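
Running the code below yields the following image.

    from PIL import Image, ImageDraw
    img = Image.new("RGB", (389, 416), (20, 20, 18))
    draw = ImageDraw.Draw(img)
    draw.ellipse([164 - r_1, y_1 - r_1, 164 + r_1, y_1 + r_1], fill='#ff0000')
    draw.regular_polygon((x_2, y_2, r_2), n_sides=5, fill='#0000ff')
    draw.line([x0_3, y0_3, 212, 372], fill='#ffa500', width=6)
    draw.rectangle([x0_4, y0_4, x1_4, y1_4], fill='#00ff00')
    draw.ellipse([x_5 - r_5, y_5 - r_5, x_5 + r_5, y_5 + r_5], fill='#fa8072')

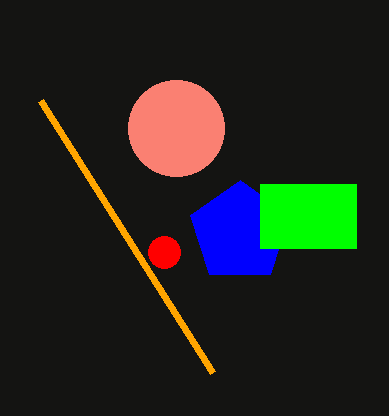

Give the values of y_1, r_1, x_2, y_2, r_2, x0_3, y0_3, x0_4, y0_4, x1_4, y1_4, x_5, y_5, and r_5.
y_1 = 252; r_1 = 16; x_2 = 240; y_2 = 232; r_2 = 52; x0_3 = 40; y0_3 = 100; x0_4 = 260; y0_4 = 184; x1_4 = 356; y1_4 = 248; x_5 = 176; y_5 = 128; r_5 = 48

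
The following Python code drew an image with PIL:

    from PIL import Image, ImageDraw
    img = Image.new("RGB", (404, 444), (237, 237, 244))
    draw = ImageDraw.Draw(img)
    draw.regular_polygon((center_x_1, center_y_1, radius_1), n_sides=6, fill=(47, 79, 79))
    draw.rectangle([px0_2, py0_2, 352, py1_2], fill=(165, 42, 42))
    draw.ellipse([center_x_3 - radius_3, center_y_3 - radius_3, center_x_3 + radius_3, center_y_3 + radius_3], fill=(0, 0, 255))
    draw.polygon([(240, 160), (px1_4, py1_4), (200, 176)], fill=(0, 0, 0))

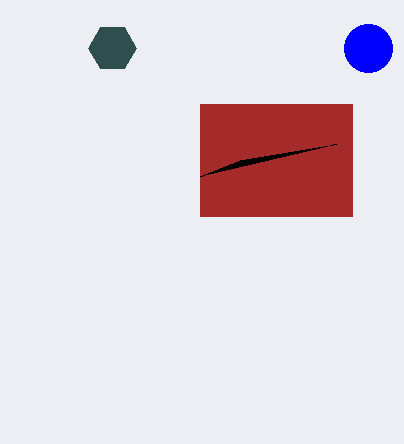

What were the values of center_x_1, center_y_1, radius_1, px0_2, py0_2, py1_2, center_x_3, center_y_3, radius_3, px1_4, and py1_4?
center_x_1 = 112
center_y_1 = 48
radius_1 = 24
px0_2 = 200
py0_2 = 104
py1_2 = 216
center_x_3 = 368
center_y_3 = 48
radius_3 = 24
px1_4 = 336
py1_4 = 144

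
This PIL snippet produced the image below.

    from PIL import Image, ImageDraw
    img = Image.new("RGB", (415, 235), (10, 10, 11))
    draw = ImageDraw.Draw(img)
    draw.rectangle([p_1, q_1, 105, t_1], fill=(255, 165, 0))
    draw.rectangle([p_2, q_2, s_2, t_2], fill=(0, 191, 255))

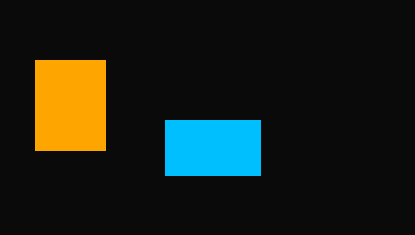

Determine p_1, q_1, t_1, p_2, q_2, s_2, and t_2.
p_1 = 35
q_1 = 60
t_1 = 150
p_2 = 165
q_2 = 120
s_2 = 260
t_2 = 175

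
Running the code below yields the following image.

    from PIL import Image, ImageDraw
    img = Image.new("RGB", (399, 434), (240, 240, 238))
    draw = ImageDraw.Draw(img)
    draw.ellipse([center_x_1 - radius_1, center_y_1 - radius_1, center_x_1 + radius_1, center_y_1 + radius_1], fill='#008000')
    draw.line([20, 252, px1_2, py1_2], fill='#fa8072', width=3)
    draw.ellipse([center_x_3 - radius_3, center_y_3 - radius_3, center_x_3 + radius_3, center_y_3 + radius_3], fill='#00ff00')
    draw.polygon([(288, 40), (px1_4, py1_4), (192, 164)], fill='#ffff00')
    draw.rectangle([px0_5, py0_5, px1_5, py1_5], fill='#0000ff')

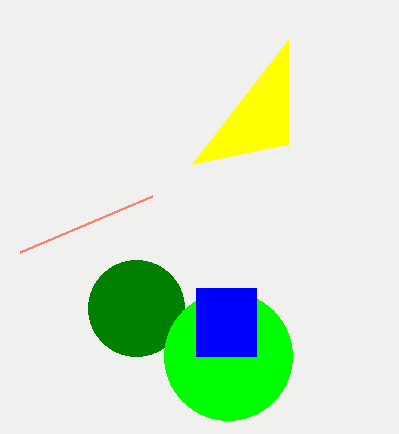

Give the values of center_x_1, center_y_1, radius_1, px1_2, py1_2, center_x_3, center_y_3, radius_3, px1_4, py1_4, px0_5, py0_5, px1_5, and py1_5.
center_x_1 = 136, center_y_1 = 308, radius_1 = 48, px1_2 = 152, py1_2 = 196, center_x_3 = 228, center_y_3 = 356, radius_3 = 64, px1_4 = 288, py1_4 = 144, px0_5 = 196, py0_5 = 288, px1_5 = 256, py1_5 = 356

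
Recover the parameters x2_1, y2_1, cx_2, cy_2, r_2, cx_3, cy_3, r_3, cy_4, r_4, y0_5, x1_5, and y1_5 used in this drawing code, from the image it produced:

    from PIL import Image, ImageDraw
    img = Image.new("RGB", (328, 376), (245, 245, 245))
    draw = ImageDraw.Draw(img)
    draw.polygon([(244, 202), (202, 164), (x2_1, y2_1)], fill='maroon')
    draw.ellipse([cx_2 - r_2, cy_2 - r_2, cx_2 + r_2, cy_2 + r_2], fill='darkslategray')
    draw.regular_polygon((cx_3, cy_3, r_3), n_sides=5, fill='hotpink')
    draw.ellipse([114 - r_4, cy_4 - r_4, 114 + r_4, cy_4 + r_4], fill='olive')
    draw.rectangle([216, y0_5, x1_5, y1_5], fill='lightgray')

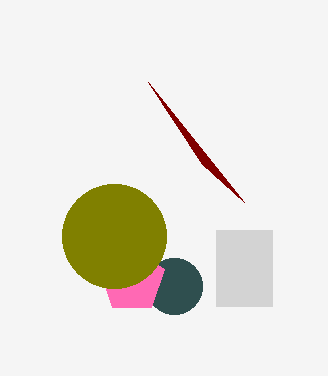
x2_1 = 148; y2_1 = 82; cx_2 = 174; cy_2 = 286; r_2 = 28; cx_3 = 132; cy_3 = 280; r_3 = 34; cy_4 = 236; r_4 = 52; y0_5 = 230; x1_5 = 272; y1_5 = 306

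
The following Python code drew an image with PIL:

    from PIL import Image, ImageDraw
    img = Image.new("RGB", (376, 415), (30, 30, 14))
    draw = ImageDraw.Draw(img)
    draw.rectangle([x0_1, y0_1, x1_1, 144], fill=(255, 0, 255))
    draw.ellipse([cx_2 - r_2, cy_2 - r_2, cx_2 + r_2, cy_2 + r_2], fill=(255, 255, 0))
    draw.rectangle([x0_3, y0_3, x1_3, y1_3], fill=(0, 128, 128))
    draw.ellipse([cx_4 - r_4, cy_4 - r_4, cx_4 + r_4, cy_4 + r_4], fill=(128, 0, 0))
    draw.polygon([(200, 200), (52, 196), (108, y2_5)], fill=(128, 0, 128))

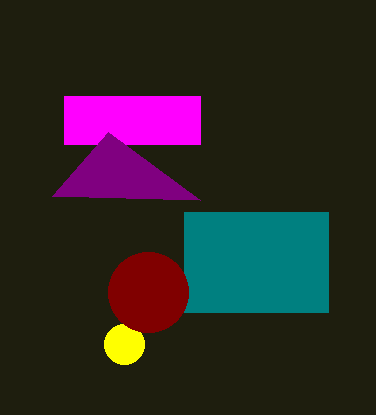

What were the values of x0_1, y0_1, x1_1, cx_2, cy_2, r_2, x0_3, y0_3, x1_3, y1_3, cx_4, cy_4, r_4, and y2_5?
x0_1 = 64, y0_1 = 96, x1_1 = 200, cx_2 = 124, cy_2 = 344, r_2 = 20, x0_3 = 184, y0_3 = 212, x1_3 = 328, y1_3 = 312, cx_4 = 148, cy_4 = 292, r_4 = 40, y2_5 = 132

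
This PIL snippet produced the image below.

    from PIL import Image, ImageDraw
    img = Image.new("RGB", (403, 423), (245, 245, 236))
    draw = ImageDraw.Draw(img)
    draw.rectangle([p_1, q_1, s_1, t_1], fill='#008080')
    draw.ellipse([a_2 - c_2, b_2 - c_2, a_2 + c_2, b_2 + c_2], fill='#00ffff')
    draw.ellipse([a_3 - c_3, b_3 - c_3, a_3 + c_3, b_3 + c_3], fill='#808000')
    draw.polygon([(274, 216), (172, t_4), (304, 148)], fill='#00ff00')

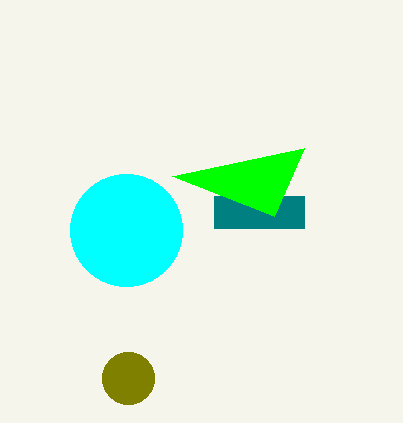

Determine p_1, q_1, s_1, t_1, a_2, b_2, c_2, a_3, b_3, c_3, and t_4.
p_1 = 214; q_1 = 196; s_1 = 304; t_1 = 228; a_2 = 126; b_2 = 230; c_2 = 56; a_3 = 128; b_3 = 378; c_3 = 26; t_4 = 176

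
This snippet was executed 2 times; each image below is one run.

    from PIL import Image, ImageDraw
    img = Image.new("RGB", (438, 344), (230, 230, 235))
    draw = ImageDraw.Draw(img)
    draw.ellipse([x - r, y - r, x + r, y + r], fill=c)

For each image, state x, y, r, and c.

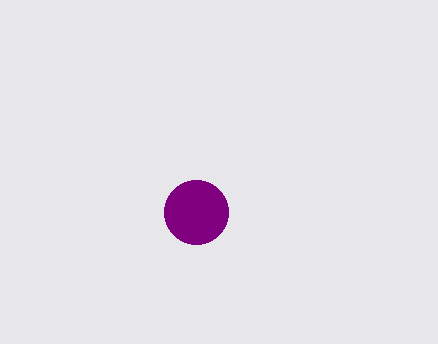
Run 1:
x = 196
y = 212
r = 32
c = 'purple'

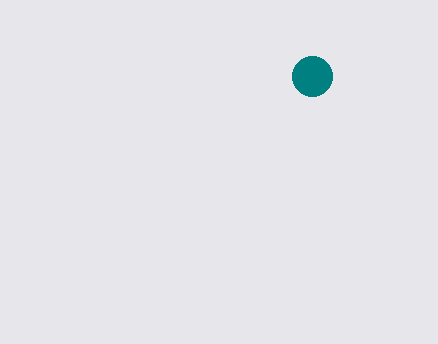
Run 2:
x = 312
y = 76
r = 20
c = 'teal'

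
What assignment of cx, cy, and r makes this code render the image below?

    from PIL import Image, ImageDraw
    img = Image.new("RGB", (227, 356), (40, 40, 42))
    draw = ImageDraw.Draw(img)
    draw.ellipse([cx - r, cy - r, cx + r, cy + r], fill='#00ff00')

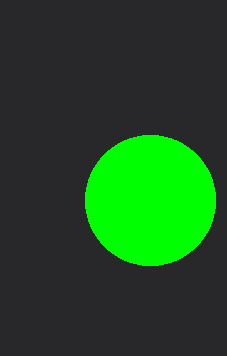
cx = 150
cy = 200
r = 65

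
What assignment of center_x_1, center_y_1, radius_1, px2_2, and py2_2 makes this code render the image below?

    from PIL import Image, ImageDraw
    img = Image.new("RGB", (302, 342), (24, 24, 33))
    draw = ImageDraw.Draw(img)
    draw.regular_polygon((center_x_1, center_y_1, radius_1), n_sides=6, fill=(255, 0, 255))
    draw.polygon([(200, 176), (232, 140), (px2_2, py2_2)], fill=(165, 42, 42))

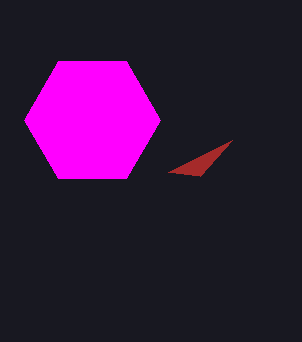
center_x_1 = 92; center_y_1 = 120; radius_1 = 68; px2_2 = 168; py2_2 = 172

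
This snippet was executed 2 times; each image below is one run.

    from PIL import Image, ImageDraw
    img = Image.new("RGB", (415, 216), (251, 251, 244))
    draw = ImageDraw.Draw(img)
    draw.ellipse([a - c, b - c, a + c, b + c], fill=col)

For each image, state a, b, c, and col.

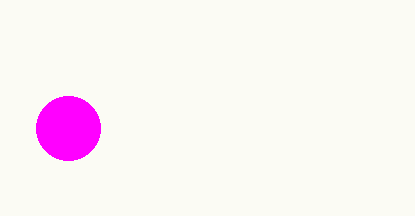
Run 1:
a = 68, b = 128, c = 32, col = 'magenta'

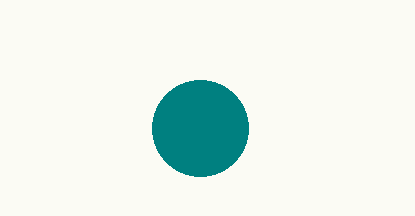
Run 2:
a = 200, b = 128, c = 48, col = 'teal'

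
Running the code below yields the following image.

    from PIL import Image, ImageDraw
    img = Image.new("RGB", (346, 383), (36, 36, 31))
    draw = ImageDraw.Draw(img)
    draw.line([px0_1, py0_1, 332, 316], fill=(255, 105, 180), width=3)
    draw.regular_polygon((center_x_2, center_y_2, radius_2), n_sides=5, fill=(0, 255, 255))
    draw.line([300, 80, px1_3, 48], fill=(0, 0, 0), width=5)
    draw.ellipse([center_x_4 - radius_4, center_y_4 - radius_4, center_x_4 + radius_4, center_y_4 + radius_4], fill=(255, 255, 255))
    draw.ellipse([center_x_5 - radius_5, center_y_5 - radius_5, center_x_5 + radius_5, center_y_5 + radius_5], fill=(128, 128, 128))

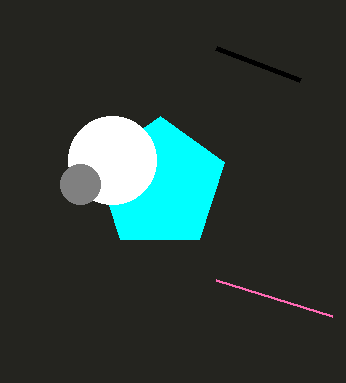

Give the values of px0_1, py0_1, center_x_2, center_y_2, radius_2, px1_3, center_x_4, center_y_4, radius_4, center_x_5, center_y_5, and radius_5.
px0_1 = 216; py0_1 = 280; center_x_2 = 160; center_y_2 = 184; radius_2 = 68; px1_3 = 216; center_x_4 = 112; center_y_4 = 160; radius_4 = 44; center_x_5 = 80; center_y_5 = 184; radius_5 = 20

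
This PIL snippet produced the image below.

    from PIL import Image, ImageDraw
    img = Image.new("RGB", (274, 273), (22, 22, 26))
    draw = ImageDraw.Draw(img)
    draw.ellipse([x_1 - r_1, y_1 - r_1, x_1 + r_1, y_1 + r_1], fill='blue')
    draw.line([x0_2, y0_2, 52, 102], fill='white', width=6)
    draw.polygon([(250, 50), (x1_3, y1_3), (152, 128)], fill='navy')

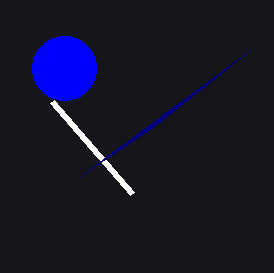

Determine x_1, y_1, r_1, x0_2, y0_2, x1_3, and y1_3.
x_1 = 64
y_1 = 68
r_1 = 32
x0_2 = 132
y0_2 = 194
x1_3 = 80
y1_3 = 176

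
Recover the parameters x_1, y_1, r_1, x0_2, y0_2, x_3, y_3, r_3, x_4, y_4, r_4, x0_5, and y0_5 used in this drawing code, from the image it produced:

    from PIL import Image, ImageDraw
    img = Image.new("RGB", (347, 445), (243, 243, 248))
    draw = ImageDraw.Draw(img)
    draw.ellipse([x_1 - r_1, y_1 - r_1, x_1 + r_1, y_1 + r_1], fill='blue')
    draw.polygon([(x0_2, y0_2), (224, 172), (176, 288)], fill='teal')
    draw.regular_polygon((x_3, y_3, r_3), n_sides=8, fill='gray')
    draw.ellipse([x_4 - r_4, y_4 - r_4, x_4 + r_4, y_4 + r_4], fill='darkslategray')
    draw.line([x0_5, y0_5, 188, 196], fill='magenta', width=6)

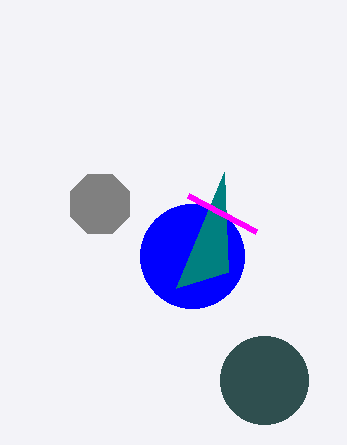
x_1 = 192; y_1 = 256; r_1 = 52; x0_2 = 228; y0_2 = 272; x_3 = 100; y_3 = 204; r_3 = 32; x_4 = 264; y_4 = 380; r_4 = 44; x0_5 = 256; y0_5 = 232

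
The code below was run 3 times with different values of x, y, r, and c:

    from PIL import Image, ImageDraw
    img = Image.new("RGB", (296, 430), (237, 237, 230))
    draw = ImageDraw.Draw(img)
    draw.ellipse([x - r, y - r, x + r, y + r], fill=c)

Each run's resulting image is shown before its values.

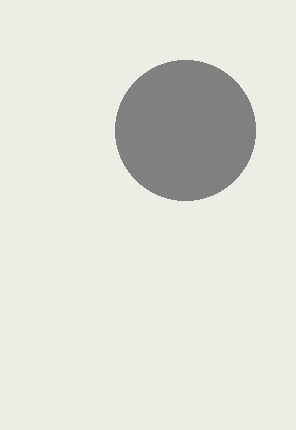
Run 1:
x = 185; y = 130; r = 70; c = 'gray'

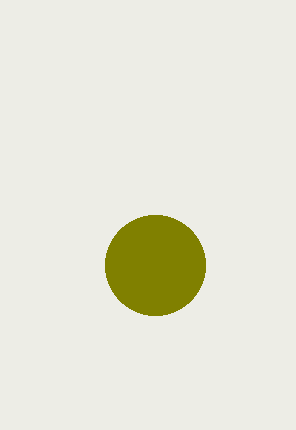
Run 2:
x = 155, y = 265, r = 50, c = 'olive'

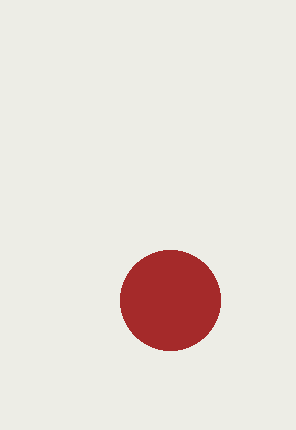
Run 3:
x = 170, y = 300, r = 50, c = 'brown'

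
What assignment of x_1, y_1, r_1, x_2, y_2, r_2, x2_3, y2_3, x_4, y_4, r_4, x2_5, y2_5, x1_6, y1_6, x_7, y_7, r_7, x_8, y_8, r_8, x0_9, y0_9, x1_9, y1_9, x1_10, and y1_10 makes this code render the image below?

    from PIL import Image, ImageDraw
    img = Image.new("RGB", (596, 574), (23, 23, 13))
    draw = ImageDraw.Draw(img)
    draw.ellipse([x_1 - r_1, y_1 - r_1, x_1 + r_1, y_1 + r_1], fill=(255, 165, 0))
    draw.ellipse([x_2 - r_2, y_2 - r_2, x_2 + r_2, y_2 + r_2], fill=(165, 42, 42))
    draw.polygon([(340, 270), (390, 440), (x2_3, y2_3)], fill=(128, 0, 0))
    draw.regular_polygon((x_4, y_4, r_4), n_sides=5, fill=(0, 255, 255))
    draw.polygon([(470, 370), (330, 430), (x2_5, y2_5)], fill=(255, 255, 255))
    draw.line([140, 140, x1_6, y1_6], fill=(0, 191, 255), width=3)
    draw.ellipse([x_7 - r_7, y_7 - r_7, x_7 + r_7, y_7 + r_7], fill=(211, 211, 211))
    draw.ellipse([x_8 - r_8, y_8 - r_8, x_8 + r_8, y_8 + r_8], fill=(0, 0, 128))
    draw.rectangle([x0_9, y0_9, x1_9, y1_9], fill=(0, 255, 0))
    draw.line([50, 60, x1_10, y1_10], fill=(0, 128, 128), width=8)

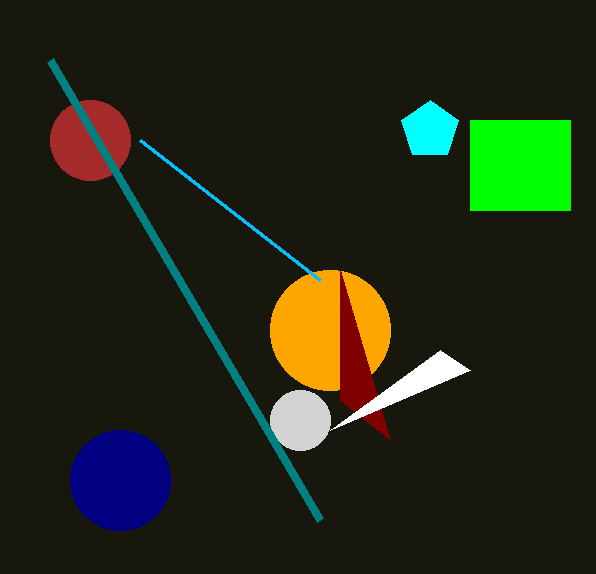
x_1 = 330
y_1 = 330
r_1 = 60
x_2 = 90
y_2 = 140
r_2 = 40
x2_3 = 340
y2_3 = 400
x_4 = 430
y_4 = 130
r_4 = 30
x2_5 = 440
y2_5 = 350
x1_6 = 320
y1_6 = 280
x_7 = 300
y_7 = 420
r_7 = 30
x_8 = 120
y_8 = 480
r_8 = 50
x0_9 = 470
y0_9 = 120
x1_9 = 570
y1_9 = 210
x1_10 = 320
y1_10 = 520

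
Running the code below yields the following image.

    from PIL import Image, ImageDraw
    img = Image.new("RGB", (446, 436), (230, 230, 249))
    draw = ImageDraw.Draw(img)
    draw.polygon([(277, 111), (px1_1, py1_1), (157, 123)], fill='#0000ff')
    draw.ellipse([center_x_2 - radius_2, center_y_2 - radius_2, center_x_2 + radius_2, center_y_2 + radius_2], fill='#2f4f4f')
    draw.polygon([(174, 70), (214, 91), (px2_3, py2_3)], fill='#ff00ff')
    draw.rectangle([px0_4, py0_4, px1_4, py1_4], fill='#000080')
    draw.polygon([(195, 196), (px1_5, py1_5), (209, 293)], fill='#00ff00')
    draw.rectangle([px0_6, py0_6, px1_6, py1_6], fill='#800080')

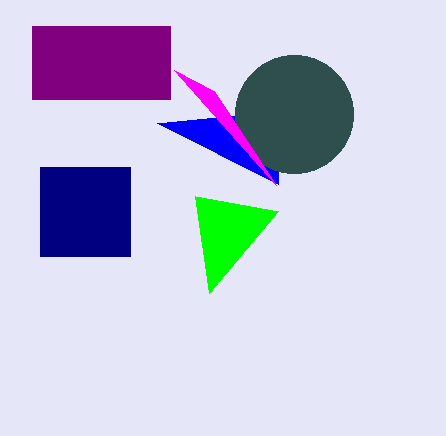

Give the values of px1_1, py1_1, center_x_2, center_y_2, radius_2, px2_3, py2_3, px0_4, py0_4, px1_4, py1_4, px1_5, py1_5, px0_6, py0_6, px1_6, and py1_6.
px1_1 = 278; py1_1 = 184; center_x_2 = 294; center_y_2 = 114; radius_2 = 59; px2_3 = 276; py2_3 = 185; px0_4 = 40; py0_4 = 167; px1_4 = 130; py1_4 = 256; px1_5 = 278; py1_5 = 211; px0_6 = 32; py0_6 = 26; px1_6 = 170; py1_6 = 99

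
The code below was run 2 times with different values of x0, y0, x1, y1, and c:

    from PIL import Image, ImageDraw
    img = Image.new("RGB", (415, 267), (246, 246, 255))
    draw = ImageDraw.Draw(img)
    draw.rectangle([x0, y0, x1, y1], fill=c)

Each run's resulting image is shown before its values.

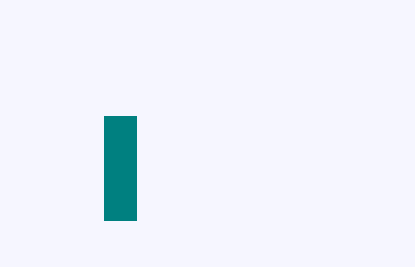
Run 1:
x0 = 104; y0 = 116; x1 = 136; y1 = 220; c = 'teal'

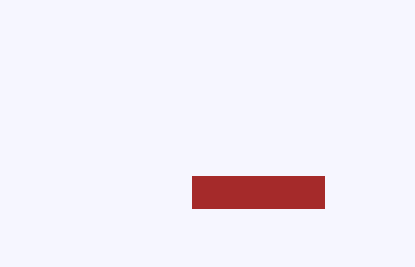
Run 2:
x0 = 192
y0 = 176
x1 = 324
y1 = 208
c = 'brown'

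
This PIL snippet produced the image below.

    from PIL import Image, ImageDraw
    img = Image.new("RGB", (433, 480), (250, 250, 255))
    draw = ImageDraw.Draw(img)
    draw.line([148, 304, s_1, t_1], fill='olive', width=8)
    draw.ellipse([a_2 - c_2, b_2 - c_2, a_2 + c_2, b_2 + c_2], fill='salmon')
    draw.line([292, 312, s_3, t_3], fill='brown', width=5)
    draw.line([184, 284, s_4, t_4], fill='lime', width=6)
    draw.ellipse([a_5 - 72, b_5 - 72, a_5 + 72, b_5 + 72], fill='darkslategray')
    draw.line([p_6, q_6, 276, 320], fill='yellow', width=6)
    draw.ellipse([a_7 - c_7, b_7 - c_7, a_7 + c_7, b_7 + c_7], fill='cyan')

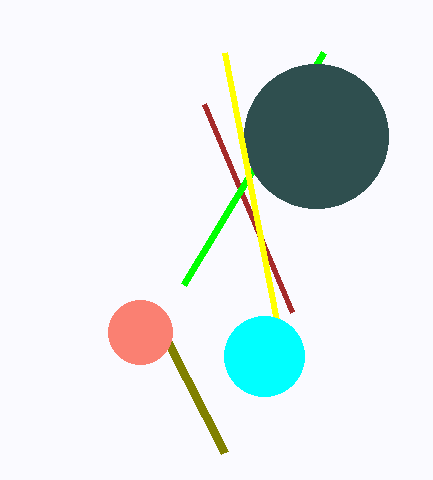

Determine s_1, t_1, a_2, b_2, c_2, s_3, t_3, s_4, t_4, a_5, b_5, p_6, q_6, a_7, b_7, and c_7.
s_1 = 224; t_1 = 452; a_2 = 140; b_2 = 332; c_2 = 32; s_3 = 204; t_3 = 104; s_4 = 324; t_4 = 52; a_5 = 316; b_5 = 136; p_6 = 224; q_6 = 52; a_7 = 264; b_7 = 356; c_7 = 40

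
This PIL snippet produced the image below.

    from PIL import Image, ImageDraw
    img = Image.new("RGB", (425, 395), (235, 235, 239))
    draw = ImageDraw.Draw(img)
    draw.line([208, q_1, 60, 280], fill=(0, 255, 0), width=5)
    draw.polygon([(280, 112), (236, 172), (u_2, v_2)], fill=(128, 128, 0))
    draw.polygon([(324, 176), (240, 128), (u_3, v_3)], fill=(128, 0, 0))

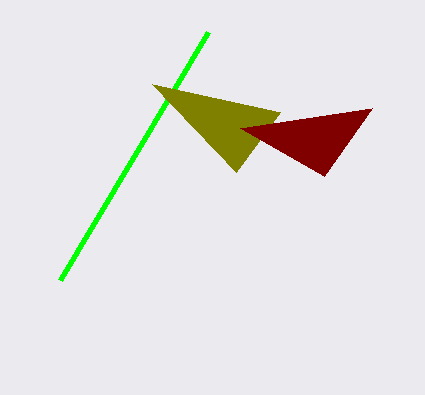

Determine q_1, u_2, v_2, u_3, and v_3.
q_1 = 32, u_2 = 152, v_2 = 84, u_3 = 372, v_3 = 108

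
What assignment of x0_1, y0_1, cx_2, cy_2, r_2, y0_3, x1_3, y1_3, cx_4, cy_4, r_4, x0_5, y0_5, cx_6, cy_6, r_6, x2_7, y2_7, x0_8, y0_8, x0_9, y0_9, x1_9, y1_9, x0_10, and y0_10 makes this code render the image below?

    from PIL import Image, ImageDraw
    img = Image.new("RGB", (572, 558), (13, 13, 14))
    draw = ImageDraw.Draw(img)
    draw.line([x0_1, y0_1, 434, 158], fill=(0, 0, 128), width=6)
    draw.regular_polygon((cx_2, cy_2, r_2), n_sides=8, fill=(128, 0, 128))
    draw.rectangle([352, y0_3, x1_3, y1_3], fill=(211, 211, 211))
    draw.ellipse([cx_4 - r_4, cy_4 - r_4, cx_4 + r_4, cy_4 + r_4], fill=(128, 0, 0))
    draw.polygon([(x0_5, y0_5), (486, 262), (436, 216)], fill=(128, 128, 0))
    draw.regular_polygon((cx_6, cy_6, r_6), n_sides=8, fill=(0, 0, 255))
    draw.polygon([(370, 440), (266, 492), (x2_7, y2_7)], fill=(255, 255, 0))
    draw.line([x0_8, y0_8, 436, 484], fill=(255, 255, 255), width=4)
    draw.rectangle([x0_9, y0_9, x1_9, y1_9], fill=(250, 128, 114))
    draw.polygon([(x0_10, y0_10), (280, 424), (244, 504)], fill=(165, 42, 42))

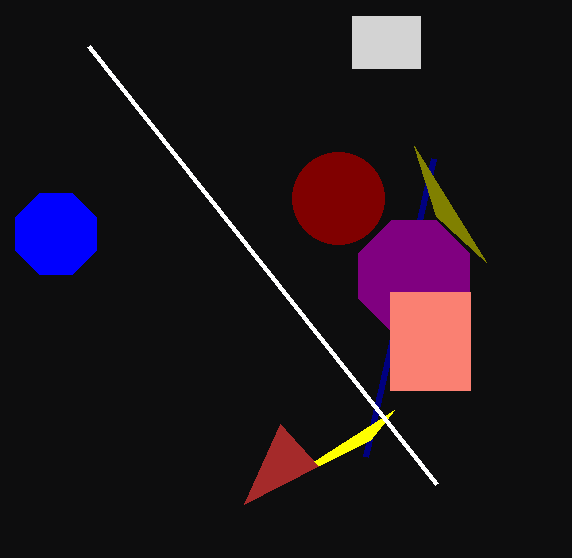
x0_1 = 366; y0_1 = 456; cx_2 = 414; cy_2 = 276; r_2 = 60; y0_3 = 16; x1_3 = 420; y1_3 = 68; cx_4 = 338; cy_4 = 198; r_4 = 46; x0_5 = 414; y0_5 = 146; cx_6 = 56; cy_6 = 234; r_6 = 44; x2_7 = 394; y2_7 = 410; x0_8 = 88; y0_8 = 46; x0_9 = 390; y0_9 = 292; x1_9 = 470; y1_9 = 390; x0_10 = 318; y0_10 = 466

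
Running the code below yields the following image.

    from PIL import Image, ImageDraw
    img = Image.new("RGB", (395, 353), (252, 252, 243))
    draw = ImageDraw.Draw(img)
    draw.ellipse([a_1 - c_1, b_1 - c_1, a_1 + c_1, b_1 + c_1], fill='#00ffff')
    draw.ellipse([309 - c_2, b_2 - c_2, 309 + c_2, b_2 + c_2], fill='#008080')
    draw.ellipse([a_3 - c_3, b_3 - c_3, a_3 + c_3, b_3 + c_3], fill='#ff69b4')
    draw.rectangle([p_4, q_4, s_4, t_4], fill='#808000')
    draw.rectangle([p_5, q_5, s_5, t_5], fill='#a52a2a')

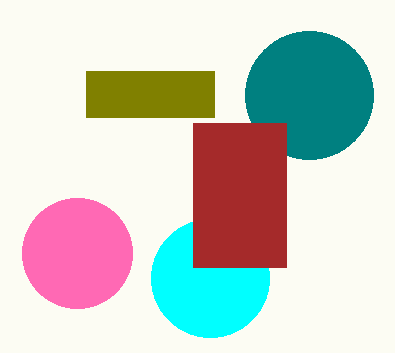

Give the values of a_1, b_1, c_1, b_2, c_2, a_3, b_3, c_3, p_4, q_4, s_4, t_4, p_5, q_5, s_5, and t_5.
a_1 = 210
b_1 = 278
c_1 = 59
b_2 = 95
c_2 = 64
a_3 = 77
b_3 = 253
c_3 = 55
p_4 = 86
q_4 = 71
s_4 = 214
t_4 = 117
p_5 = 193
q_5 = 123
s_5 = 286
t_5 = 267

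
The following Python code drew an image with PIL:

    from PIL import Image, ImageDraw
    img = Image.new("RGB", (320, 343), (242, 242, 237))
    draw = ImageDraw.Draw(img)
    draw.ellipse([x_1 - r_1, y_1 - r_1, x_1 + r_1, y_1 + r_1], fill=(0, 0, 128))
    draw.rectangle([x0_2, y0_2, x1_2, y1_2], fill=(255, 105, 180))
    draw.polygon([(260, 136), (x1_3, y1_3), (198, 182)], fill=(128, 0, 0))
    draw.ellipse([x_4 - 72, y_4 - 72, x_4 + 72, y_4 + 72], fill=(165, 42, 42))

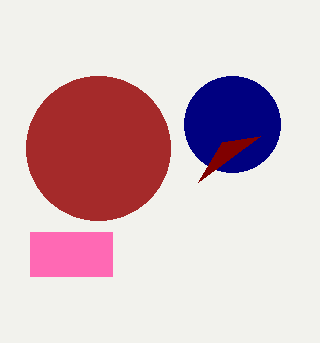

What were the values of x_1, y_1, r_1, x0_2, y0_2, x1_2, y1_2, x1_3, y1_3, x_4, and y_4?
x_1 = 232
y_1 = 124
r_1 = 48
x0_2 = 30
y0_2 = 232
x1_2 = 112
y1_2 = 276
x1_3 = 222
y1_3 = 142
x_4 = 98
y_4 = 148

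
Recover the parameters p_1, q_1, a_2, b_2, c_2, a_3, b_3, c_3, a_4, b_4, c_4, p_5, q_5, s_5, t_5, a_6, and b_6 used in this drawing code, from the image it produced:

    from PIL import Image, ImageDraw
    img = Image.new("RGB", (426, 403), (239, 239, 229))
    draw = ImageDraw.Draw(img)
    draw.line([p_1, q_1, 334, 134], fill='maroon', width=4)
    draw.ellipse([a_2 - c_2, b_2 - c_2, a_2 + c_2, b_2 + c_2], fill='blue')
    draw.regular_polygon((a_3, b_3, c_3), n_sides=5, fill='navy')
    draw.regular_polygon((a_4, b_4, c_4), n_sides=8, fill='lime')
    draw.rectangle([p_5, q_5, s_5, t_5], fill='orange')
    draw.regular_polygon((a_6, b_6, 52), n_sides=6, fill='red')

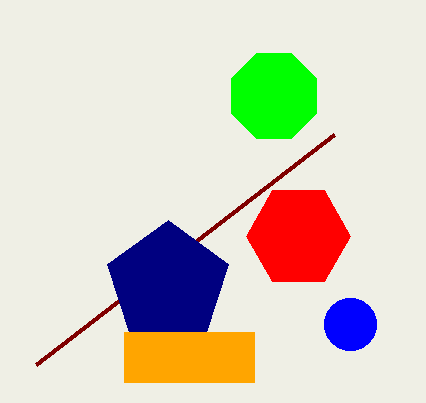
p_1 = 36, q_1 = 364, a_2 = 350, b_2 = 324, c_2 = 26, a_3 = 168, b_3 = 284, c_3 = 64, a_4 = 274, b_4 = 96, c_4 = 46, p_5 = 124, q_5 = 332, s_5 = 254, t_5 = 382, a_6 = 298, b_6 = 236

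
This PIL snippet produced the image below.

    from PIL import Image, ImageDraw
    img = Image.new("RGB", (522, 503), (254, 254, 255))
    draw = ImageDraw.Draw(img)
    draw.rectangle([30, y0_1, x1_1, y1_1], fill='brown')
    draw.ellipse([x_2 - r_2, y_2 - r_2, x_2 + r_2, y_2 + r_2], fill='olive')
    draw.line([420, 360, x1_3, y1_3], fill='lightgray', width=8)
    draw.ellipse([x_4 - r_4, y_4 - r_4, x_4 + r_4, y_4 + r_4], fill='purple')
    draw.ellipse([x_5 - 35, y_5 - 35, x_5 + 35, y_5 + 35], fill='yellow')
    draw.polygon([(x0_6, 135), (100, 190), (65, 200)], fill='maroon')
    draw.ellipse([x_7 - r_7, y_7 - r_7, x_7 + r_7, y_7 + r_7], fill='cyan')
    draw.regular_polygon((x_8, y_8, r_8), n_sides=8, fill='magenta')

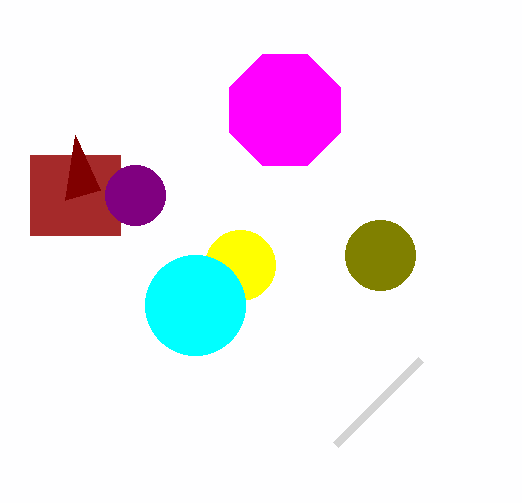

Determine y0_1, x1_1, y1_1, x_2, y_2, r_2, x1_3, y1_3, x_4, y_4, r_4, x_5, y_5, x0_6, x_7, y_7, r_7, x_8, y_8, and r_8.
y0_1 = 155
x1_1 = 120
y1_1 = 235
x_2 = 380
y_2 = 255
r_2 = 35
x1_3 = 335
y1_3 = 445
x_4 = 135
y_4 = 195
r_4 = 30
x_5 = 240
y_5 = 265
x0_6 = 75
x_7 = 195
y_7 = 305
r_7 = 50
x_8 = 285
y_8 = 110
r_8 = 60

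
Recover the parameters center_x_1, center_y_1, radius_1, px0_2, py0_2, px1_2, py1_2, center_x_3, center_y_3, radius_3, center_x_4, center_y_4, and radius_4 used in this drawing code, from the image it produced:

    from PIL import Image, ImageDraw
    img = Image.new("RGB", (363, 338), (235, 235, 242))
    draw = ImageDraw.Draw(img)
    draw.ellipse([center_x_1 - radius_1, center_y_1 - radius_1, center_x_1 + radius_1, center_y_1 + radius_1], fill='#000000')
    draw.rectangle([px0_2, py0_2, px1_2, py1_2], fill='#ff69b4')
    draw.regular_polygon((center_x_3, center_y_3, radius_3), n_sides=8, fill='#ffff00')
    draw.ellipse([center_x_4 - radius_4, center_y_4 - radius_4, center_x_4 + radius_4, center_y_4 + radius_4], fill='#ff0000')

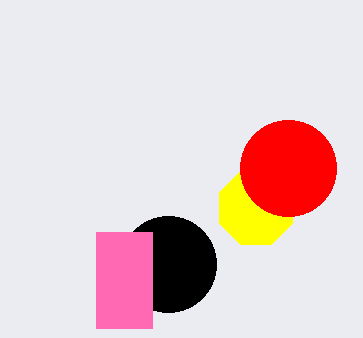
center_x_1 = 168; center_y_1 = 264; radius_1 = 48; px0_2 = 96; py0_2 = 232; px1_2 = 152; py1_2 = 328; center_x_3 = 256; center_y_3 = 208; radius_3 = 40; center_x_4 = 288; center_y_4 = 168; radius_4 = 48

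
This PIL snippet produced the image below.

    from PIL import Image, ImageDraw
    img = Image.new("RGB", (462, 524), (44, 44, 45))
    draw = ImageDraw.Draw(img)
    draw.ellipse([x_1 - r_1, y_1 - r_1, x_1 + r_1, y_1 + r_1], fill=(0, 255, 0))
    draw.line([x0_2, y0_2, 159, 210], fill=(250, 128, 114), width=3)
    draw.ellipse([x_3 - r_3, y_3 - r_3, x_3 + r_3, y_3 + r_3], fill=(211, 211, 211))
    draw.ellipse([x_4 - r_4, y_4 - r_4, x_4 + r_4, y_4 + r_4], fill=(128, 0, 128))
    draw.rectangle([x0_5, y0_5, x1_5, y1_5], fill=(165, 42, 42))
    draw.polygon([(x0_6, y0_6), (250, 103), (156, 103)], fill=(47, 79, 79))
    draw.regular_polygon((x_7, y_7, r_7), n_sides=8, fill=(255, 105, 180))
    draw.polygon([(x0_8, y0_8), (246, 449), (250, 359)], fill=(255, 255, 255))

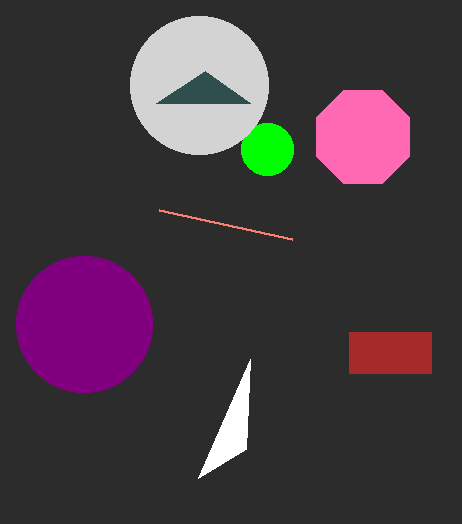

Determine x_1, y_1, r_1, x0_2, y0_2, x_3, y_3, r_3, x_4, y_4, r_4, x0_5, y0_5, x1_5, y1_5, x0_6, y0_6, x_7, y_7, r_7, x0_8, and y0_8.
x_1 = 267; y_1 = 149; r_1 = 26; x0_2 = 292; y0_2 = 239; x_3 = 199; y_3 = 85; r_3 = 69; x_4 = 84; y_4 = 324; r_4 = 68; x0_5 = 349; y0_5 = 332; x1_5 = 431; y1_5 = 373; x0_6 = 205; y0_6 = 71; x_7 = 363; y_7 = 137; r_7 = 50; x0_8 = 198; y0_8 = 478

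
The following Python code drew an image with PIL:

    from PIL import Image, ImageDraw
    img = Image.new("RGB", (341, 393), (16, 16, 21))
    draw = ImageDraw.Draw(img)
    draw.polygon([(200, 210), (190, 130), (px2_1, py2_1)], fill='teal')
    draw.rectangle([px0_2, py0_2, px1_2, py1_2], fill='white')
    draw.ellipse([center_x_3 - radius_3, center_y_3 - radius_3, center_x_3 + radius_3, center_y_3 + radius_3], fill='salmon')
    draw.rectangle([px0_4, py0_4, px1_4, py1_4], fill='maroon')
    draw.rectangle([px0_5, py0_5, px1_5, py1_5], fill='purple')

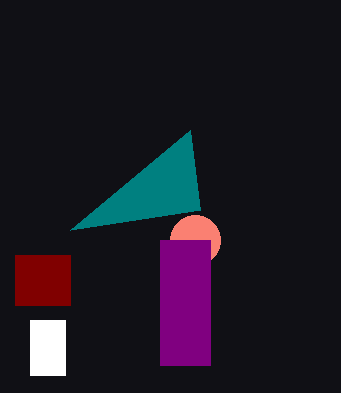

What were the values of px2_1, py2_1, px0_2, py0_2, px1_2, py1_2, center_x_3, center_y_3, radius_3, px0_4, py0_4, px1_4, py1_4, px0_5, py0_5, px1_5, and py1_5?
px2_1 = 70
py2_1 = 230
px0_2 = 30
py0_2 = 320
px1_2 = 65
py1_2 = 375
center_x_3 = 195
center_y_3 = 240
radius_3 = 25
px0_4 = 15
py0_4 = 255
px1_4 = 70
py1_4 = 305
px0_5 = 160
py0_5 = 240
px1_5 = 210
py1_5 = 365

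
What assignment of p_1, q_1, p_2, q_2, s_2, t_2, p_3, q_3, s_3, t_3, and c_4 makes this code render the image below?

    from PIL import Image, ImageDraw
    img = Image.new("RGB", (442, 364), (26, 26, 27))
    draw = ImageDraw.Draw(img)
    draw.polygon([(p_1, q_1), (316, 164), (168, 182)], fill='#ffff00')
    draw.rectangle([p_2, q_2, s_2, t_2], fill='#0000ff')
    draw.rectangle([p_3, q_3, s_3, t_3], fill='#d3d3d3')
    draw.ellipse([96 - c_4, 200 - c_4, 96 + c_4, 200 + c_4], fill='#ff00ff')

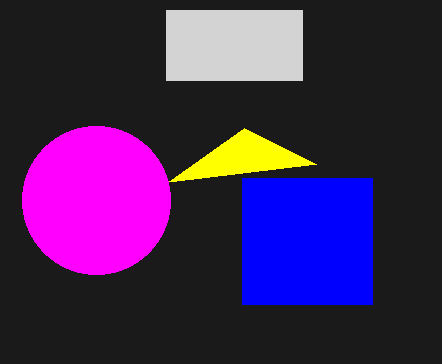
p_1 = 244
q_1 = 128
p_2 = 242
q_2 = 178
s_2 = 372
t_2 = 304
p_3 = 166
q_3 = 10
s_3 = 302
t_3 = 80
c_4 = 74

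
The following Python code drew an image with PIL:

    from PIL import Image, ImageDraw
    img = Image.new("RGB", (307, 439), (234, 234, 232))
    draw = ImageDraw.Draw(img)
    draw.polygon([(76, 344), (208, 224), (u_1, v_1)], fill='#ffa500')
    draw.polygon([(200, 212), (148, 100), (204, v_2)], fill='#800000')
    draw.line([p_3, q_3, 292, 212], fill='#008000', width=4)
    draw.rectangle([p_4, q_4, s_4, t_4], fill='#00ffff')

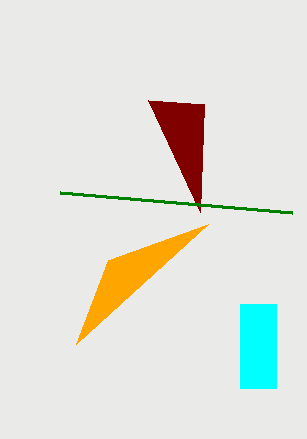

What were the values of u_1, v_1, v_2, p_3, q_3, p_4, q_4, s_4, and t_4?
u_1 = 108, v_1 = 260, v_2 = 104, p_3 = 60, q_3 = 192, p_4 = 240, q_4 = 304, s_4 = 276, t_4 = 388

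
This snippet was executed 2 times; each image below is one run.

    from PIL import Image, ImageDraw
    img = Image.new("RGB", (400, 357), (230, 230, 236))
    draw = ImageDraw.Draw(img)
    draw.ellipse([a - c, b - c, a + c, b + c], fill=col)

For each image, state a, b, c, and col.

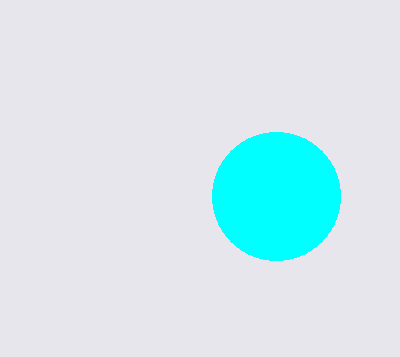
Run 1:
a = 276, b = 196, c = 64, col = 'cyan'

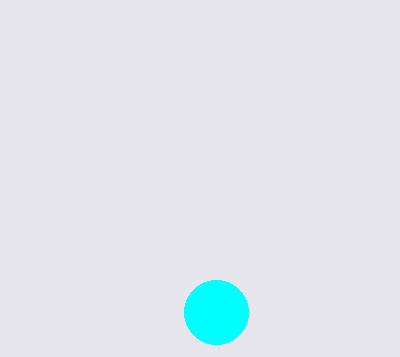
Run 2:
a = 216, b = 312, c = 32, col = 'cyan'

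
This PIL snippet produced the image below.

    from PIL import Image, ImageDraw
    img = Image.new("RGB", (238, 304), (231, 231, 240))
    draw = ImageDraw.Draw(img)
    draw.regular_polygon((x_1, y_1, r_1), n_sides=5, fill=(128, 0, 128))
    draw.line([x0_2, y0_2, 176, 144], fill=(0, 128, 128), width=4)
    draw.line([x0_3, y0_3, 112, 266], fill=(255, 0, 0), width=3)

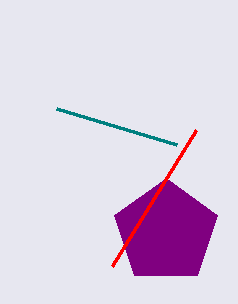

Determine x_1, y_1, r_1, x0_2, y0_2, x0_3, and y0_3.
x_1 = 166, y_1 = 232, r_1 = 54, x0_2 = 56, y0_2 = 108, x0_3 = 196, y0_3 = 130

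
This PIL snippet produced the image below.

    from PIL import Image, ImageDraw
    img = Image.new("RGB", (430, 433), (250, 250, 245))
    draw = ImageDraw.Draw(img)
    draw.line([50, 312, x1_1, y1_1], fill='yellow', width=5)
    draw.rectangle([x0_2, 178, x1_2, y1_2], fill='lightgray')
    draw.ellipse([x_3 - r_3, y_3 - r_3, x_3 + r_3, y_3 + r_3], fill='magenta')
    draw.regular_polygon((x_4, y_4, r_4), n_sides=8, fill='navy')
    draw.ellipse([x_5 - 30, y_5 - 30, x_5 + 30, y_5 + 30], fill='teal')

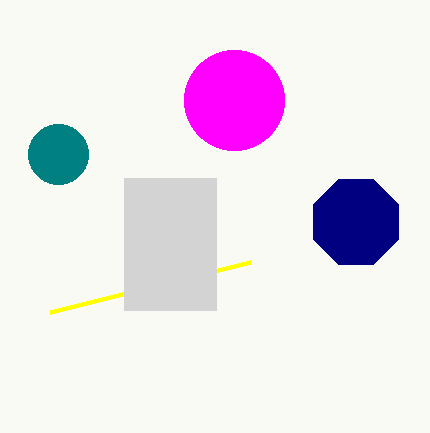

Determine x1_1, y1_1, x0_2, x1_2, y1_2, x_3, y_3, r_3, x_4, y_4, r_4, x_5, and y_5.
x1_1 = 250; y1_1 = 262; x0_2 = 124; x1_2 = 216; y1_2 = 310; x_3 = 234; y_3 = 100; r_3 = 50; x_4 = 356; y_4 = 222; r_4 = 46; x_5 = 58; y_5 = 154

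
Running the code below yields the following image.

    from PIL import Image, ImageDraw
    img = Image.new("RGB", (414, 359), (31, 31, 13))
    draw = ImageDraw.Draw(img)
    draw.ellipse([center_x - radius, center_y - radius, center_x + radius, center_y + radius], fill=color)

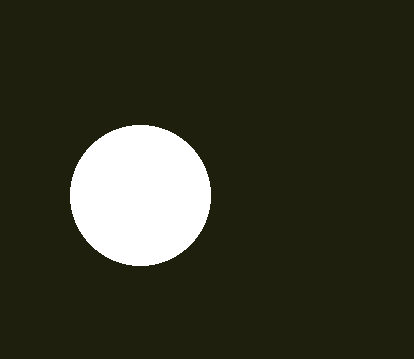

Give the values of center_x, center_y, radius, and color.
center_x = 140
center_y = 195
radius = 70
color = 'white'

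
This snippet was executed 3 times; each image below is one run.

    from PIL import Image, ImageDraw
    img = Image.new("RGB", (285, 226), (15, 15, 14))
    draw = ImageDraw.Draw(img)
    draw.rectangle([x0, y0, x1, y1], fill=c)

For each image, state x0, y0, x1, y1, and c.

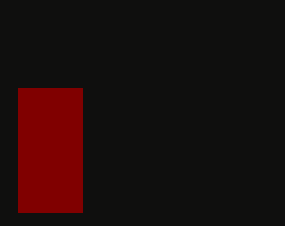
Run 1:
x0 = 18; y0 = 88; x1 = 82; y1 = 212; c = 'maroon'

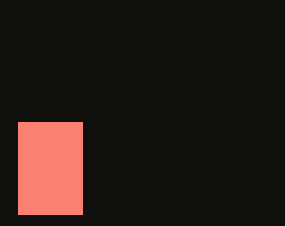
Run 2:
x0 = 18; y0 = 122; x1 = 82; y1 = 214; c = 'salmon'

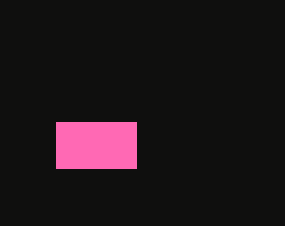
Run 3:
x0 = 56, y0 = 122, x1 = 136, y1 = 168, c = 'hotpink'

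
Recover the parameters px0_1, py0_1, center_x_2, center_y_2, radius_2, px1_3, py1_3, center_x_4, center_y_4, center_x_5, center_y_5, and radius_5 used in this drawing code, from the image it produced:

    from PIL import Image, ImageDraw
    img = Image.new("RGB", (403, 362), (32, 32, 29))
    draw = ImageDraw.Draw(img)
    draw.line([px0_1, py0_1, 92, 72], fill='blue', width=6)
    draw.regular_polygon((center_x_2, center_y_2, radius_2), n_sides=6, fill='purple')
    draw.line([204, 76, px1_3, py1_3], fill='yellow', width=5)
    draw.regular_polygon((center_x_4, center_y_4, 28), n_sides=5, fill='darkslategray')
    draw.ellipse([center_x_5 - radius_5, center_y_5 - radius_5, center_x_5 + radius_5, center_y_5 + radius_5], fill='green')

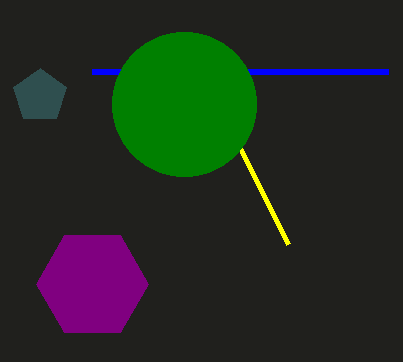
px0_1 = 388; py0_1 = 72; center_x_2 = 92; center_y_2 = 284; radius_2 = 56; px1_3 = 288; py1_3 = 244; center_x_4 = 40; center_y_4 = 96; center_x_5 = 184; center_y_5 = 104; radius_5 = 72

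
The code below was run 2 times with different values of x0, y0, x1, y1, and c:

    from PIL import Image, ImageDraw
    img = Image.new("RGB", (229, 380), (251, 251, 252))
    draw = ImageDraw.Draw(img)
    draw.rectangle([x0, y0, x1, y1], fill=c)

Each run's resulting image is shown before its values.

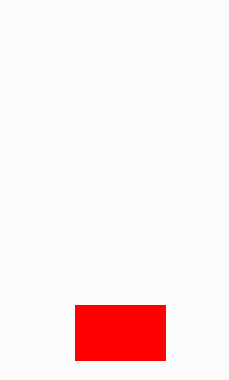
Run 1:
x0 = 75, y0 = 305, x1 = 165, y1 = 360, c = 'red'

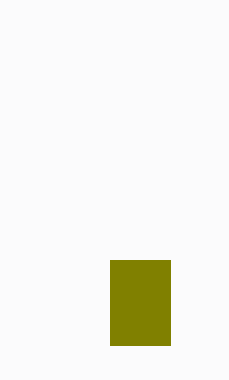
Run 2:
x0 = 110
y0 = 260
x1 = 170
y1 = 345
c = 'olive'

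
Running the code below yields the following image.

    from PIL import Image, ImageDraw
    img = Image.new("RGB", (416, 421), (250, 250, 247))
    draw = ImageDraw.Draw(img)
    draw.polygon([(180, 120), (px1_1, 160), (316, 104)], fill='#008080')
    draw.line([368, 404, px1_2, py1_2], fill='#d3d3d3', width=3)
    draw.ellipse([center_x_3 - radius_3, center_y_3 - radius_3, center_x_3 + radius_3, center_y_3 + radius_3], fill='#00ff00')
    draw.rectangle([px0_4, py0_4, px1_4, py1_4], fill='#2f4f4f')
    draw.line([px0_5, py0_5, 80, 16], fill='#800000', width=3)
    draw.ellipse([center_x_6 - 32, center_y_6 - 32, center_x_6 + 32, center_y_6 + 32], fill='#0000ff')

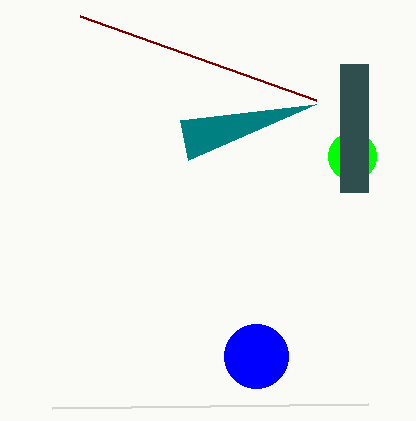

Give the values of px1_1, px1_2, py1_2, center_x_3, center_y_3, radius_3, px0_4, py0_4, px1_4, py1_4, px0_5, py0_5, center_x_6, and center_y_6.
px1_1 = 188
px1_2 = 52
py1_2 = 408
center_x_3 = 352
center_y_3 = 156
radius_3 = 24
px0_4 = 340
py0_4 = 64
px1_4 = 368
py1_4 = 192
px0_5 = 316
py0_5 = 100
center_x_6 = 256
center_y_6 = 356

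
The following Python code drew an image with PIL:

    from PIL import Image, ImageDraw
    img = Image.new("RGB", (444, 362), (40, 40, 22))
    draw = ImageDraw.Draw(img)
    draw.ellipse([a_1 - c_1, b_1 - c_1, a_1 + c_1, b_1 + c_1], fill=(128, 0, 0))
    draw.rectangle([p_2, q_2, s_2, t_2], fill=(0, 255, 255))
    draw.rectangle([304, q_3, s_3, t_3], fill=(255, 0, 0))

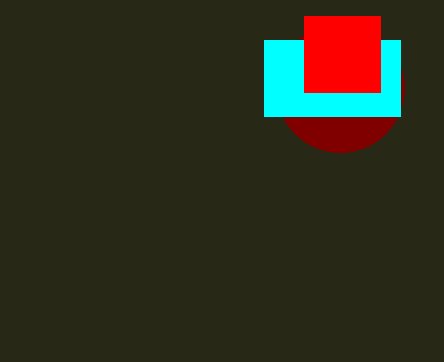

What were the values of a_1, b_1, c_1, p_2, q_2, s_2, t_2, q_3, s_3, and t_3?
a_1 = 340, b_1 = 88, c_1 = 64, p_2 = 264, q_2 = 40, s_2 = 400, t_2 = 116, q_3 = 16, s_3 = 380, t_3 = 92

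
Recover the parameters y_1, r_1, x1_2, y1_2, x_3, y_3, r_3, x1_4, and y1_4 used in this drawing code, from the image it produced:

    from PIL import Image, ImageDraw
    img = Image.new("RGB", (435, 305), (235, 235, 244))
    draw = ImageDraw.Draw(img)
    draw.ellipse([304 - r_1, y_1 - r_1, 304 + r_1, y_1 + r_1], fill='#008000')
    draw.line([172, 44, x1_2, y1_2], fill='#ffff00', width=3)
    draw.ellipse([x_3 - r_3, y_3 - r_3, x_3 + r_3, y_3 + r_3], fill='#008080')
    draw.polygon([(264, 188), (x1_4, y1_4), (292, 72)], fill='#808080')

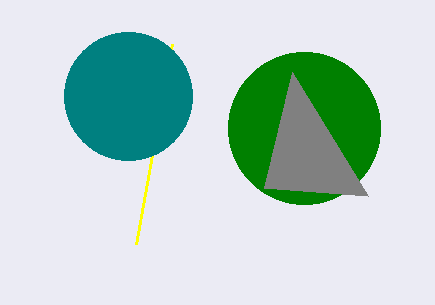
y_1 = 128
r_1 = 76
x1_2 = 136
y1_2 = 244
x_3 = 128
y_3 = 96
r_3 = 64
x1_4 = 368
y1_4 = 196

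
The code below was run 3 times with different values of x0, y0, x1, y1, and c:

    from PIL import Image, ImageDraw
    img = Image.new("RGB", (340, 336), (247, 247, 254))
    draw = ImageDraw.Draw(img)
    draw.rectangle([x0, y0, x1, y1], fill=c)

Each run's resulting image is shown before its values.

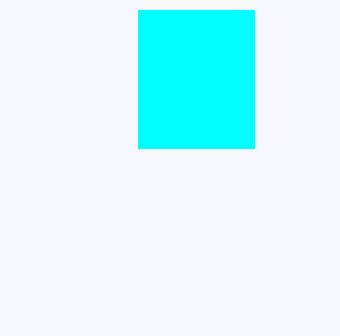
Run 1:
x0 = 138; y0 = 10; x1 = 254; y1 = 148; c = 'cyan'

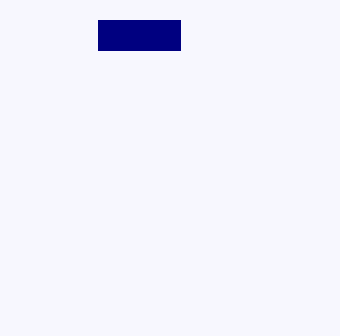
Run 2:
x0 = 98; y0 = 20; x1 = 180; y1 = 50; c = 'navy'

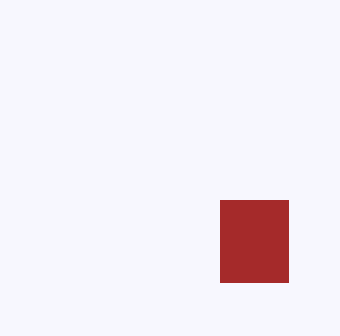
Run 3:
x0 = 220
y0 = 200
x1 = 288
y1 = 282
c = 'brown'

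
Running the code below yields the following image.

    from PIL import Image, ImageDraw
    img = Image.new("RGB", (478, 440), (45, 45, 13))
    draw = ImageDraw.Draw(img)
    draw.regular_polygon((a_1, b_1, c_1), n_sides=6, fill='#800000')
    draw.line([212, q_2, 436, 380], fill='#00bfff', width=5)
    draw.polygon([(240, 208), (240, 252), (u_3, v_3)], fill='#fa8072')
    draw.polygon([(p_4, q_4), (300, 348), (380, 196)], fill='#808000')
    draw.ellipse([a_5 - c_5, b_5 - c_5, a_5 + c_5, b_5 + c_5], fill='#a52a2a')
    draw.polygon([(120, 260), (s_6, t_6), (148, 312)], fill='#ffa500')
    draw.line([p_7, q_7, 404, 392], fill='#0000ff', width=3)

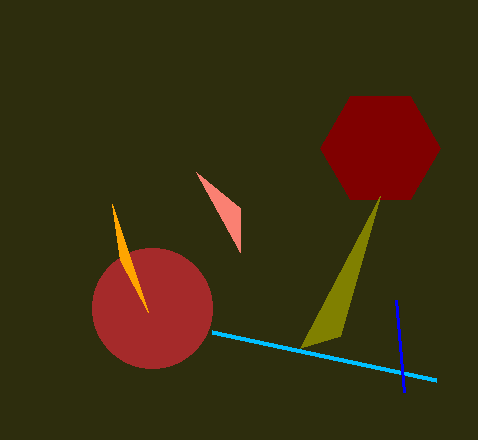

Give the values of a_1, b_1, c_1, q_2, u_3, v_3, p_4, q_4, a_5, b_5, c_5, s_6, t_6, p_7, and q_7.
a_1 = 380
b_1 = 148
c_1 = 60
q_2 = 332
u_3 = 196
v_3 = 172
p_4 = 340
q_4 = 336
a_5 = 152
b_5 = 308
c_5 = 60
s_6 = 112
t_6 = 204
p_7 = 396
q_7 = 300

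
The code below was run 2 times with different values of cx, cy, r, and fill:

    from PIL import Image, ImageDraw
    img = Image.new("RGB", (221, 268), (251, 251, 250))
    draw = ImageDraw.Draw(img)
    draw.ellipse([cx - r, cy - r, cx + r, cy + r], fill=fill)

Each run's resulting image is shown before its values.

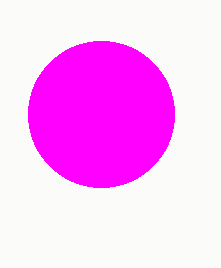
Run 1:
cx = 101; cy = 114; r = 73; fill = 'magenta'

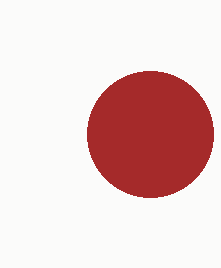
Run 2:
cx = 150; cy = 134; r = 63; fill = 'brown'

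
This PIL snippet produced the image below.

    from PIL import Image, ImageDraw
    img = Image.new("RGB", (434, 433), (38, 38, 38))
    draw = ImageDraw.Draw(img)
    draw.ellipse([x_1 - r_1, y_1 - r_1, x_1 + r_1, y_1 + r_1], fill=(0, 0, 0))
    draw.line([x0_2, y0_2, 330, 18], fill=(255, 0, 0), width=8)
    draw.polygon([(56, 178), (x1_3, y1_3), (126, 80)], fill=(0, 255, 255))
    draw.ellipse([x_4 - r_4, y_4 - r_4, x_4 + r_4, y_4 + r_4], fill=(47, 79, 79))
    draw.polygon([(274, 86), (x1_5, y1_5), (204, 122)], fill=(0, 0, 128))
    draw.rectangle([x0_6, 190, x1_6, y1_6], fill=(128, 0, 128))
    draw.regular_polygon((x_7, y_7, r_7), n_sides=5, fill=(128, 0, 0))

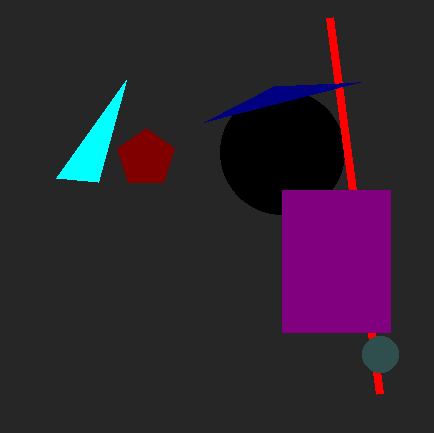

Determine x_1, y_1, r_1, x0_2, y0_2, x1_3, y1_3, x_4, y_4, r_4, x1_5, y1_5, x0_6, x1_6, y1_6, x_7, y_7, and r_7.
x_1 = 282
y_1 = 152
r_1 = 62
x0_2 = 380
y0_2 = 394
x1_3 = 98
y1_3 = 182
x_4 = 380
y_4 = 354
r_4 = 18
x1_5 = 360
y1_5 = 82
x0_6 = 282
x1_6 = 390
y1_6 = 332
x_7 = 146
y_7 = 158
r_7 = 30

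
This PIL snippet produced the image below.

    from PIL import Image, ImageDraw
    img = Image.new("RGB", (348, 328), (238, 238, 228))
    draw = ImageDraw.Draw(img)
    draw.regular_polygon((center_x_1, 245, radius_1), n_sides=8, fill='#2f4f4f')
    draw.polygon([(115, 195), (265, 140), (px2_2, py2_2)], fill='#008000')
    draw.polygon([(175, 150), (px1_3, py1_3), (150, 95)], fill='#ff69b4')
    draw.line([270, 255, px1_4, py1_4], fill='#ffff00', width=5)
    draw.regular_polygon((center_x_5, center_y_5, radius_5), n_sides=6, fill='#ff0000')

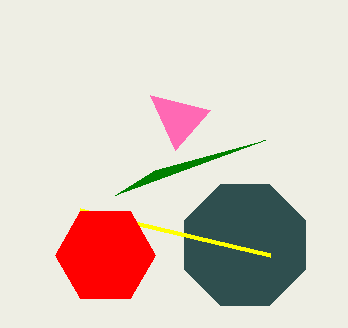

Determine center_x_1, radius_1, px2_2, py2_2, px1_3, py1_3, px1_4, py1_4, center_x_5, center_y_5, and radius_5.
center_x_1 = 245; radius_1 = 65; px2_2 = 155; py2_2 = 170; px1_3 = 210; py1_3 = 110; px1_4 = 80; py1_4 = 210; center_x_5 = 105; center_y_5 = 255; radius_5 = 50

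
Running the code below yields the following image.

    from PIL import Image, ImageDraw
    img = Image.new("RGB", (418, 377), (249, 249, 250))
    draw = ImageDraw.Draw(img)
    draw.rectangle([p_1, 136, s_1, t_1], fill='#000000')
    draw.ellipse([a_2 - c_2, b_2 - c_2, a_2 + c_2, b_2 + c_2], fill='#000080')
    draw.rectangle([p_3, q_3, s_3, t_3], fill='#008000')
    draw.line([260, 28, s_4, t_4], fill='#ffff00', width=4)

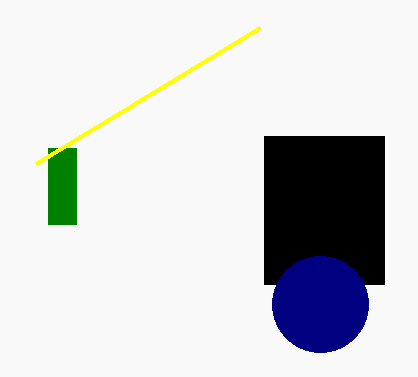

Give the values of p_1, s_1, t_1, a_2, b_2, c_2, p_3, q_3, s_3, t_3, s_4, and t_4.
p_1 = 264
s_1 = 384
t_1 = 284
a_2 = 320
b_2 = 304
c_2 = 48
p_3 = 48
q_3 = 148
s_3 = 76
t_3 = 224
s_4 = 36
t_4 = 164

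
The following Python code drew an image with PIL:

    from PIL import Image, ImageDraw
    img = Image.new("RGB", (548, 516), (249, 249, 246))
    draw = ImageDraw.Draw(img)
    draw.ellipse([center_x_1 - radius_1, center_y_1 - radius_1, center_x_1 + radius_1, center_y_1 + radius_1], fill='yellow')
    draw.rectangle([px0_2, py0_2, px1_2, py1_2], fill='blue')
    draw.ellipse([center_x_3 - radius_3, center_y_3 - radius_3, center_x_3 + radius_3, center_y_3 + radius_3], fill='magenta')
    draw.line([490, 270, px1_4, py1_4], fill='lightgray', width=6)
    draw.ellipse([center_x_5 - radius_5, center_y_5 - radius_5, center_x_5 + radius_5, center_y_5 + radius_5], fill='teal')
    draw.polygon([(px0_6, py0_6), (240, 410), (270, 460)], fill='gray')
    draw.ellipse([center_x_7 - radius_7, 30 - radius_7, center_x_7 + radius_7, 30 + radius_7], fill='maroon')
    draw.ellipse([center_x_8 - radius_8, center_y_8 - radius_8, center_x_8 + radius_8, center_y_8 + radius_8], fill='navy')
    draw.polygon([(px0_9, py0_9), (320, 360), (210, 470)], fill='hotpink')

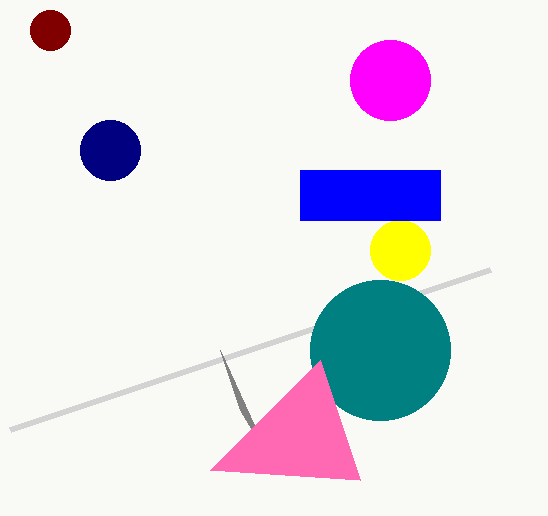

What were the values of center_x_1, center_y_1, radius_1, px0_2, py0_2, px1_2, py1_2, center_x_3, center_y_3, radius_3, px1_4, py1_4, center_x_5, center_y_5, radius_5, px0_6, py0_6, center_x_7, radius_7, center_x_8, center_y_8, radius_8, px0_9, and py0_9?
center_x_1 = 400
center_y_1 = 250
radius_1 = 30
px0_2 = 300
py0_2 = 170
px1_2 = 440
py1_2 = 220
center_x_3 = 390
center_y_3 = 80
radius_3 = 40
px1_4 = 10
py1_4 = 430
center_x_5 = 380
center_y_5 = 350
radius_5 = 70
px0_6 = 220
py0_6 = 350
center_x_7 = 50
radius_7 = 20
center_x_8 = 110
center_y_8 = 150
radius_8 = 30
px0_9 = 360
py0_9 = 480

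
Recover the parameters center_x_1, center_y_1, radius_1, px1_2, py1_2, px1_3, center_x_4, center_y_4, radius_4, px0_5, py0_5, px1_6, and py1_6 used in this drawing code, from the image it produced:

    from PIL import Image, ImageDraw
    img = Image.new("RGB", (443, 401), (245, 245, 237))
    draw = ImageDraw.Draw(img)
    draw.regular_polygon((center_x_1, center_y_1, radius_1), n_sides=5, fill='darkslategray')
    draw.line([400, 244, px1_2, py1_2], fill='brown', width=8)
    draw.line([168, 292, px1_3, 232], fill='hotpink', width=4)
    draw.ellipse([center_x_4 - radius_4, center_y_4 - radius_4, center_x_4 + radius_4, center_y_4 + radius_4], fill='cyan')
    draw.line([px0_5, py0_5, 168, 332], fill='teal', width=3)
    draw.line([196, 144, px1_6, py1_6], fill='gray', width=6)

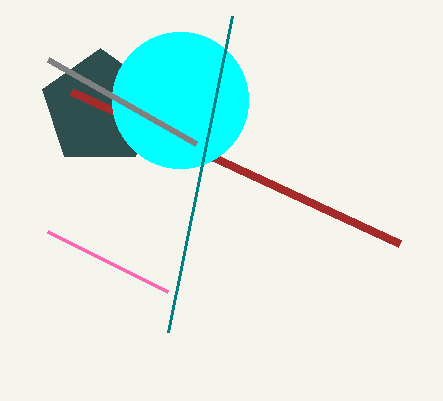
center_x_1 = 100; center_y_1 = 108; radius_1 = 60; px1_2 = 72; py1_2 = 92; px1_3 = 48; center_x_4 = 180; center_y_4 = 100; radius_4 = 68; px0_5 = 232; py0_5 = 16; px1_6 = 48; py1_6 = 60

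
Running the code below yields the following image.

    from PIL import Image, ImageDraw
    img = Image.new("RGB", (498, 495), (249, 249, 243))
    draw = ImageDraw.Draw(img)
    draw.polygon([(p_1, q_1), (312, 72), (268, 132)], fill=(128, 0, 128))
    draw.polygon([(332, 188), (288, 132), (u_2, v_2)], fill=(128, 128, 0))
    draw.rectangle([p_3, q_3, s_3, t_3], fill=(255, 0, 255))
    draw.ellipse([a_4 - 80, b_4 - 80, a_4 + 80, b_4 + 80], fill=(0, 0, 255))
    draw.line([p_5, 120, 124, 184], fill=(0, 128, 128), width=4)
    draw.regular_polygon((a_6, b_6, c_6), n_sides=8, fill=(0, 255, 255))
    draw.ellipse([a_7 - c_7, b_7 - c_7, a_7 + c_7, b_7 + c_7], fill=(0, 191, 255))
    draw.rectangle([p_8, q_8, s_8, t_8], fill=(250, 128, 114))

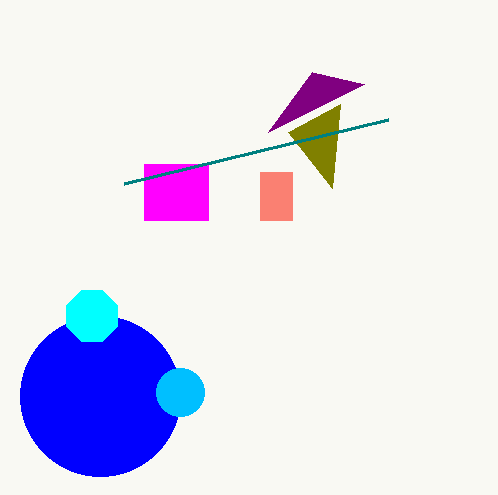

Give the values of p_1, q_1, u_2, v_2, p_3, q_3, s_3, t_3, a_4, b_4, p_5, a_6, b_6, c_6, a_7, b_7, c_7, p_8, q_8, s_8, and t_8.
p_1 = 364, q_1 = 84, u_2 = 340, v_2 = 104, p_3 = 144, q_3 = 164, s_3 = 208, t_3 = 220, a_4 = 100, b_4 = 396, p_5 = 388, a_6 = 92, b_6 = 316, c_6 = 28, a_7 = 180, b_7 = 392, c_7 = 24, p_8 = 260, q_8 = 172, s_8 = 292, t_8 = 220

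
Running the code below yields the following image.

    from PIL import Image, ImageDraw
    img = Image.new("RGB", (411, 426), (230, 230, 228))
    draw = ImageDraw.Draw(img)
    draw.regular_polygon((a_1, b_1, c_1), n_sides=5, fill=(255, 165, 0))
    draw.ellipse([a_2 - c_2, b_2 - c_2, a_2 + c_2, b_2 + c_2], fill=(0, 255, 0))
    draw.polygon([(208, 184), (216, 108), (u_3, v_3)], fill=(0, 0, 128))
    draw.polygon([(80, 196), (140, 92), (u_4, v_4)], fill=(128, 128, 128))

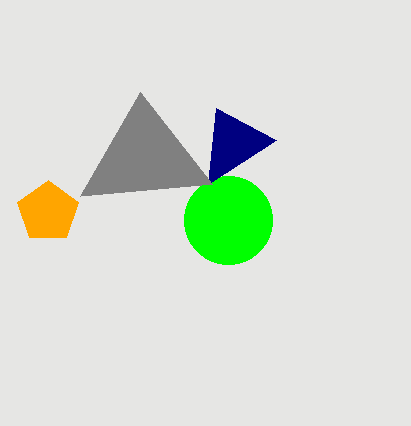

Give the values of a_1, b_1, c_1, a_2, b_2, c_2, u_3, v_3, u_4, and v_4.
a_1 = 48; b_1 = 212; c_1 = 32; a_2 = 228; b_2 = 220; c_2 = 44; u_3 = 276; v_3 = 140; u_4 = 212; v_4 = 184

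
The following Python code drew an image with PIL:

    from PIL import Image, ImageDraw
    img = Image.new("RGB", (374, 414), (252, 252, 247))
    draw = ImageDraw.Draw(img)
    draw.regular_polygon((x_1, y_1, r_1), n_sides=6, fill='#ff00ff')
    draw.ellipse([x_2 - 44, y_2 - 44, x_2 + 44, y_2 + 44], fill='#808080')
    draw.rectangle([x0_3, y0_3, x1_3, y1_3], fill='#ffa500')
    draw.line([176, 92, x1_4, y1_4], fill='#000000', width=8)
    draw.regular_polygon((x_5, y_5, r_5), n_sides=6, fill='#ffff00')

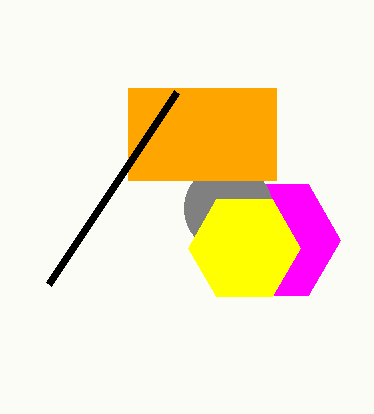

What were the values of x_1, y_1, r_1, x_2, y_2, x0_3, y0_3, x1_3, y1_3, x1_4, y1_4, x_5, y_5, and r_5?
x_1 = 276, y_1 = 240, r_1 = 64, x_2 = 228, y_2 = 208, x0_3 = 128, y0_3 = 88, x1_3 = 276, y1_3 = 180, x1_4 = 48, y1_4 = 284, x_5 = 244, y_5 = 248, r_5 = 56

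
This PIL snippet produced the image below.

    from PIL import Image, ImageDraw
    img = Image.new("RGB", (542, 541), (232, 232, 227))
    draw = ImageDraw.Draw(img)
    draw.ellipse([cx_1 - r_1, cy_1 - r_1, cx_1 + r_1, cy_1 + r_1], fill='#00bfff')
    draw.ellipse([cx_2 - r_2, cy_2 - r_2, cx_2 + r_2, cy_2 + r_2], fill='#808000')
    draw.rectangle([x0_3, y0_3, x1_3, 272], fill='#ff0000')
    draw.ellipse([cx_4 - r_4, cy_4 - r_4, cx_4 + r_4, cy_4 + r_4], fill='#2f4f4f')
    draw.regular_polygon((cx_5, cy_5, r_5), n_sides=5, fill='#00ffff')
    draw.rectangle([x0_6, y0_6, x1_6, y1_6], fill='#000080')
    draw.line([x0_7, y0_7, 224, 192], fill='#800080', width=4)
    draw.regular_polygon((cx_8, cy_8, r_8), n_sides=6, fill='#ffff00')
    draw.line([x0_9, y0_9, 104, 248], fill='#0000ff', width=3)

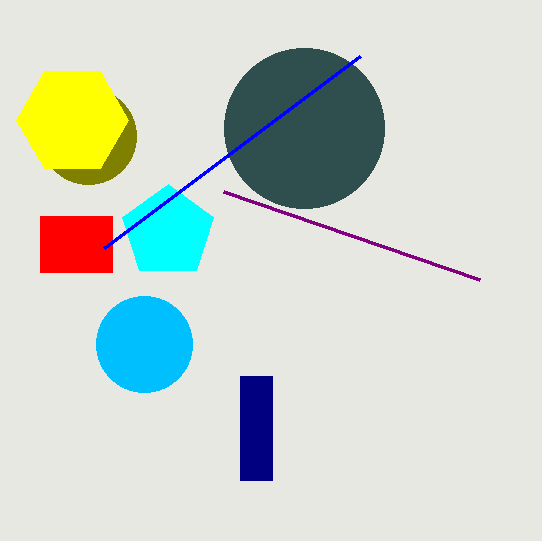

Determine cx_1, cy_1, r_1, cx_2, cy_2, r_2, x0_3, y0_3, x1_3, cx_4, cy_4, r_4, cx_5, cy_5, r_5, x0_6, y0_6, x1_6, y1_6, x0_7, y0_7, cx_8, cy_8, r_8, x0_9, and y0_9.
cx_1 = 144
cy_1 = 344
r_1 = 48
cx_2 = 88
cy_2 = 136
r_2 = 48
x0_3 = 40
y0_3 = 216
x1_3 = 112
cx_4 = 304
cy_4 = 128
r_4 = 80
cx_5 = 168
cy_5 = 232
r_5 = 48
x0_6 = 240
y0_6 = 376
x1_6 = 272
y1_6 = 480
x0_7 = 480
y0_7 = 280
cx_8 = 72
cy_8 = 120
r_8 = 56
x0_9 = 360
y0_9 = 56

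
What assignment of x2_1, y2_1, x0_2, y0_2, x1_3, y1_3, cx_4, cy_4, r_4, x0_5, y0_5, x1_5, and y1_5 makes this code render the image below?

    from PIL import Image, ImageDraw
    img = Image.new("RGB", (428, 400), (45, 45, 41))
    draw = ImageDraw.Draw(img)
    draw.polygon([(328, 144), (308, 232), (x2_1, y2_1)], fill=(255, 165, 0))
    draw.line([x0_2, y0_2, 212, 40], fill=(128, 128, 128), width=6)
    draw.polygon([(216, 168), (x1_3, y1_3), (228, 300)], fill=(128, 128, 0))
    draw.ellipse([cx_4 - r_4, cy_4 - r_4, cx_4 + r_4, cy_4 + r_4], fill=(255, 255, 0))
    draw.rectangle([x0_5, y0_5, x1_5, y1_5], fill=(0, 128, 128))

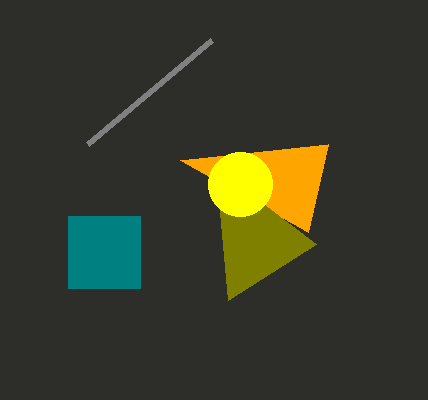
x2_1 = 180
y2_1 = 160
x0_2 = 88
y0_2 = 144
x1_3 = 316
y1_3 = 244
cx_4 = 240
cy_4 = 184
r_4 = 32
x0_5 = 68
y0_5 = 216
x1_5 = 140
y1_5 = 288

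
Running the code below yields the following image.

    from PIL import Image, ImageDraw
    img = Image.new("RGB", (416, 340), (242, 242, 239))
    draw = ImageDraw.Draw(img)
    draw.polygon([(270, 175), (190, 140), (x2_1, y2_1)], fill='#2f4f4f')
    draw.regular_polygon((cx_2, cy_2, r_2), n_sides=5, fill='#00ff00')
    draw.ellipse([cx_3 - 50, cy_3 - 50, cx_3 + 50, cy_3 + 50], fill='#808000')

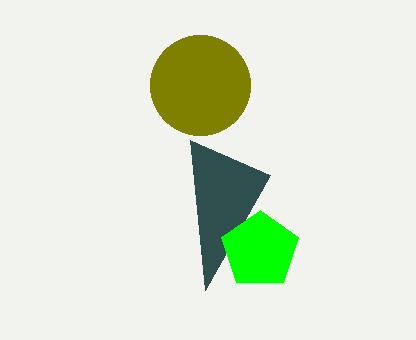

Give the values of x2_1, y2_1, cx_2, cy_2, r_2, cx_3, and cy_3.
x2_1 = 205
y2_1 = 290
cx_2 = 260
cy_2 = 250
r_2 = 40
cx_3 = 200
cy_3 = 85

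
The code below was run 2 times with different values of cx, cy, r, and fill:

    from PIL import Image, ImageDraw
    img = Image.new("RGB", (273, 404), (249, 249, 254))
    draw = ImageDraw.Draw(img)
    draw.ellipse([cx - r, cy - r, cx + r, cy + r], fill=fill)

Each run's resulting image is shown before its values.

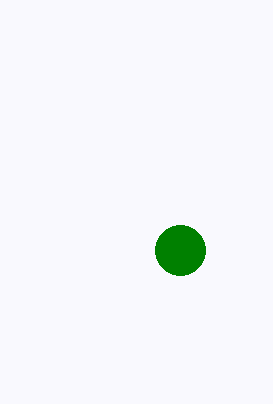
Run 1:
cx = 180; cy = 250; r = 25; fill = 'green'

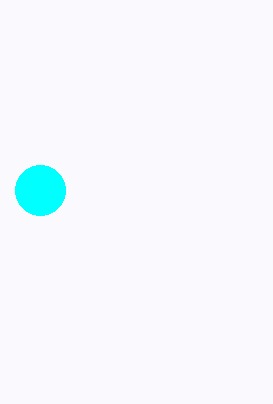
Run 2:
cx = 40, cy = 190, r = 25, fill = 'cyan'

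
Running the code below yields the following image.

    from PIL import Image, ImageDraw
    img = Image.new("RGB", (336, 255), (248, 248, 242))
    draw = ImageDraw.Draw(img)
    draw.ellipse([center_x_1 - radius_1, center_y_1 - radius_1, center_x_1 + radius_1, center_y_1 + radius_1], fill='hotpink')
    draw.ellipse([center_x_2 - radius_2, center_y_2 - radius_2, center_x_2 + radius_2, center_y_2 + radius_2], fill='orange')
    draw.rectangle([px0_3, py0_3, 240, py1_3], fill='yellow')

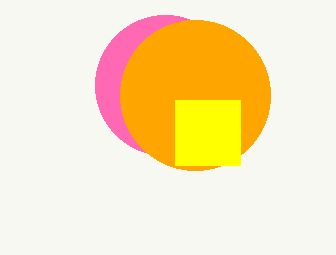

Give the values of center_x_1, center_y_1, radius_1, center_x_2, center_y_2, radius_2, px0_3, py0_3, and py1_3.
center_x_1 = 165
center_y_1 = 85
radius_1 = 70
center_x_2 = 195
center_y_2 = 95
radius_2 = 75
px0_3 = 175
py0_3 = 100
py1_3 = 165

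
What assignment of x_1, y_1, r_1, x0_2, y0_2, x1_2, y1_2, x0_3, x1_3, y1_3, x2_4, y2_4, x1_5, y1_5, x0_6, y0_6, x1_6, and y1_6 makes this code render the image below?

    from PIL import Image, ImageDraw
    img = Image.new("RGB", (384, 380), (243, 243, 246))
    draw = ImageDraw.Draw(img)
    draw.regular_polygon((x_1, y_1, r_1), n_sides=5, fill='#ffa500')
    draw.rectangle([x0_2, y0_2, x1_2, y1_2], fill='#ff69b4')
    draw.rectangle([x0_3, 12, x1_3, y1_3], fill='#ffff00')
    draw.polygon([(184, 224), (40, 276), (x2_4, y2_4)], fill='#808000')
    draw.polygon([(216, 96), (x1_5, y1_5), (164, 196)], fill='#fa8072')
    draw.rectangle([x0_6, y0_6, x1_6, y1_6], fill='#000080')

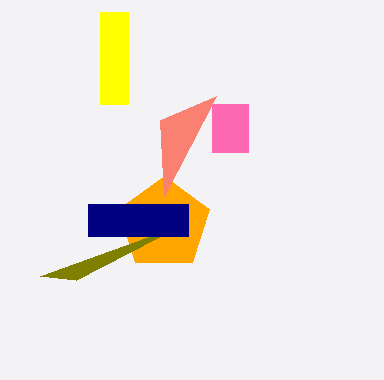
x_1 = 164, y_1 = 224, r_1 = 48, x0_2 = 212, y0_2 = 104, x1_2 = 248, y1_2 = 152, x0_3 = 100, x1_3 = 128, y1_3 = 104, x2_4 = 76, y2_4 = 280, x1_5 = 160, y1_5 = 120, x0_6 = 88, y0_6 = 204, x1_6 = 188, y1_6 = 236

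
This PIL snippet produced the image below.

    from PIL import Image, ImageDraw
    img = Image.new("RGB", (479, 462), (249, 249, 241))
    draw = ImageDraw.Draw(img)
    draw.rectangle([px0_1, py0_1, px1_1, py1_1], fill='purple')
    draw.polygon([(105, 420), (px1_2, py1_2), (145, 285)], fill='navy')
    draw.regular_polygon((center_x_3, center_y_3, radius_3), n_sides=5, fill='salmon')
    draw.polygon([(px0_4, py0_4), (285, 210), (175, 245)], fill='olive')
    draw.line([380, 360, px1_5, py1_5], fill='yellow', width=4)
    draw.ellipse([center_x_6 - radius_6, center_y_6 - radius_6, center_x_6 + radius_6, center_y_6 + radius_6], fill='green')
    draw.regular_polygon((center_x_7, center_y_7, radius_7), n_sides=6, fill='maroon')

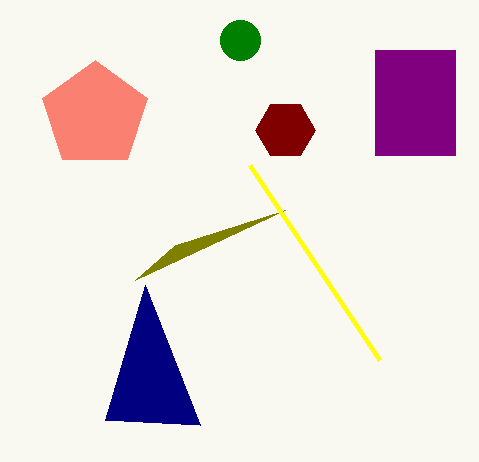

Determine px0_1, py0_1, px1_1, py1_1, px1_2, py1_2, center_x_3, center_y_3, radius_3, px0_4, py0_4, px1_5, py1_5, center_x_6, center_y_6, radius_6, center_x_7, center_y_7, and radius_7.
px0_1 = 375
py0_1 = 50
px1_1 = 455
py1_1 = 155
px1_2 = 200
py1_2 = 425
center_x_3 = 95
center_y_3 = 115
radius_3 = 55
px0_4 = 135
py0_4 = 280
px1_5 = 250
py1_5 = 165
center_x_6 = 240
center_y_6 = 40
radius_6 = 20
center_x_7 = 285
center_y_7 = 130
radius_7 = 30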